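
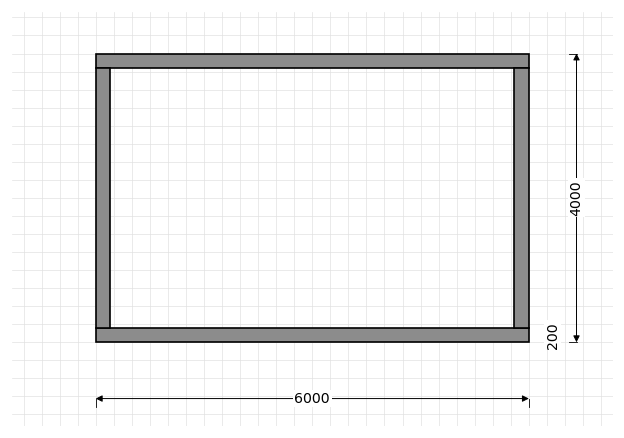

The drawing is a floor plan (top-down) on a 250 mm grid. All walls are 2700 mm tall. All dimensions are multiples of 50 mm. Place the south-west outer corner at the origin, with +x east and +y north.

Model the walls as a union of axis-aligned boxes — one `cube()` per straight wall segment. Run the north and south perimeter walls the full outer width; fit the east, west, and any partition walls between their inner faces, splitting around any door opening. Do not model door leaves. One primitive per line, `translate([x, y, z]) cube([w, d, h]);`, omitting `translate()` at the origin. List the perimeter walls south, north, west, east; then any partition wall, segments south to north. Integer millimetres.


cube([6000, 200, 2700]);
translate([0, 3800, 0]) cube([6000, 200, 2700]);
translate([0, 200, 0]) cube([200, 3600, 2700]);
translate([5800, 200, 0]) cube([200, 3600, 2700]);


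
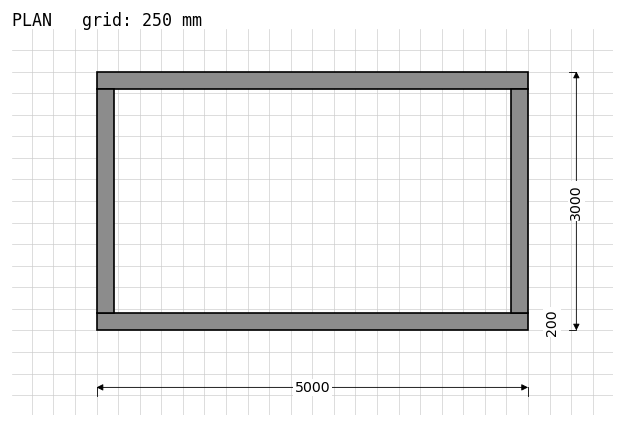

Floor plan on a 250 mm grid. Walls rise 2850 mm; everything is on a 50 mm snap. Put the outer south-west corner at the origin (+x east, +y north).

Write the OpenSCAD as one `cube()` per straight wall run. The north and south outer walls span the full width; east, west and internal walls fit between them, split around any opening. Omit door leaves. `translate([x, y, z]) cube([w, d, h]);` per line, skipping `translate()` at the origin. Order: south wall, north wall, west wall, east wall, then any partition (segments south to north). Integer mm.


cube([5000, 200, 2850]);
translate([0, 2800, 0]) cube([5000, 200, 2850]);
translate([0, 200, 0]) cube([200, 2600, 2850]);
translate([4800, 200, 0]) cube([200, 2600, 2850]);


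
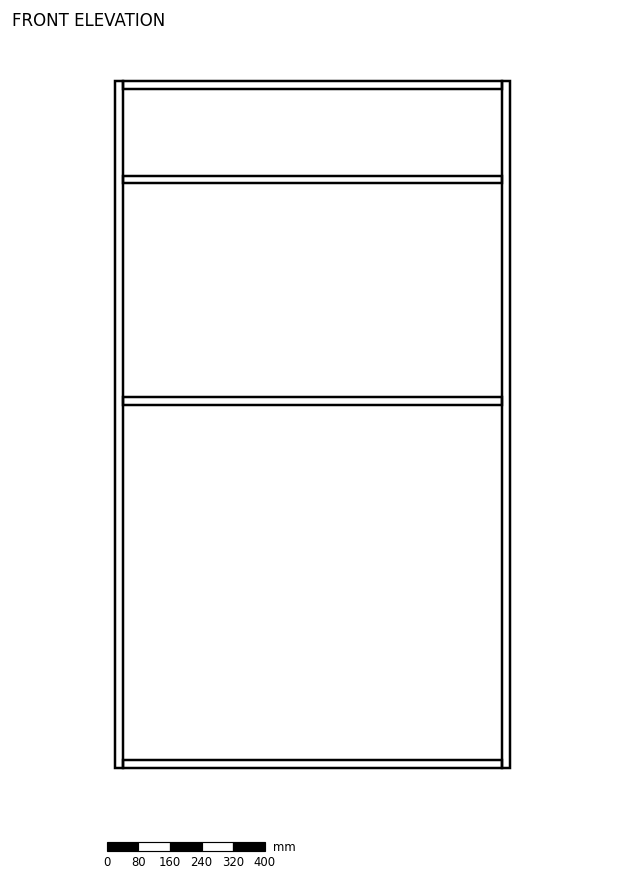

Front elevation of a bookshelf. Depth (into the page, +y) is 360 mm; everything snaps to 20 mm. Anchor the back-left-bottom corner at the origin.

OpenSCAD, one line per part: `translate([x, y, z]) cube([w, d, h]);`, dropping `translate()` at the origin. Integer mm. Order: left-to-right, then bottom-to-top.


cube([20, 360, 1740]);
translate([20, 0, 0]) cube([960, 360, 20]);
translate([20, 0, 920]) cube([960, 360, 20]);
translate([20, 0, 1480]) cube([960, 360, 20]);
translate([20, 0, 1720]) cube([960, 360, 20]);
translate([980, 0, 0]) cube([20, 360, 1740]);


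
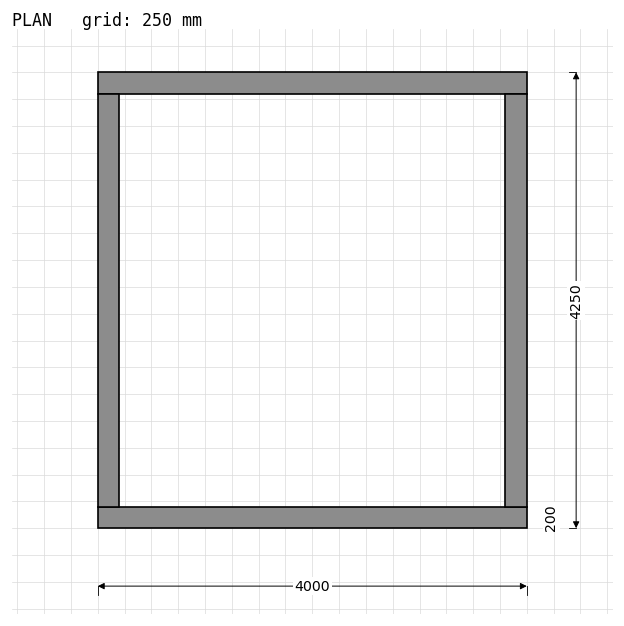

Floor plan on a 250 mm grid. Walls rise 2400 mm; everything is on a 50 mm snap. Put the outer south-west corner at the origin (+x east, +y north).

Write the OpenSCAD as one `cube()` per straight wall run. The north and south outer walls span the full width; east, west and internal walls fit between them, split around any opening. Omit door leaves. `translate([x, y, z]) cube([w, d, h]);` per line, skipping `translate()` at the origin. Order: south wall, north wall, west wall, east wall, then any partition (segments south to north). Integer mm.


cube([4000, 200, 2400]);
translate([0, 4050, 0]) cube([4000, 200, 2400]);
translate([0, 200, 0]) cube([200, 3850, 2400]);
translate([3800, 200, 0]) cube([200, 3850, 2400]);


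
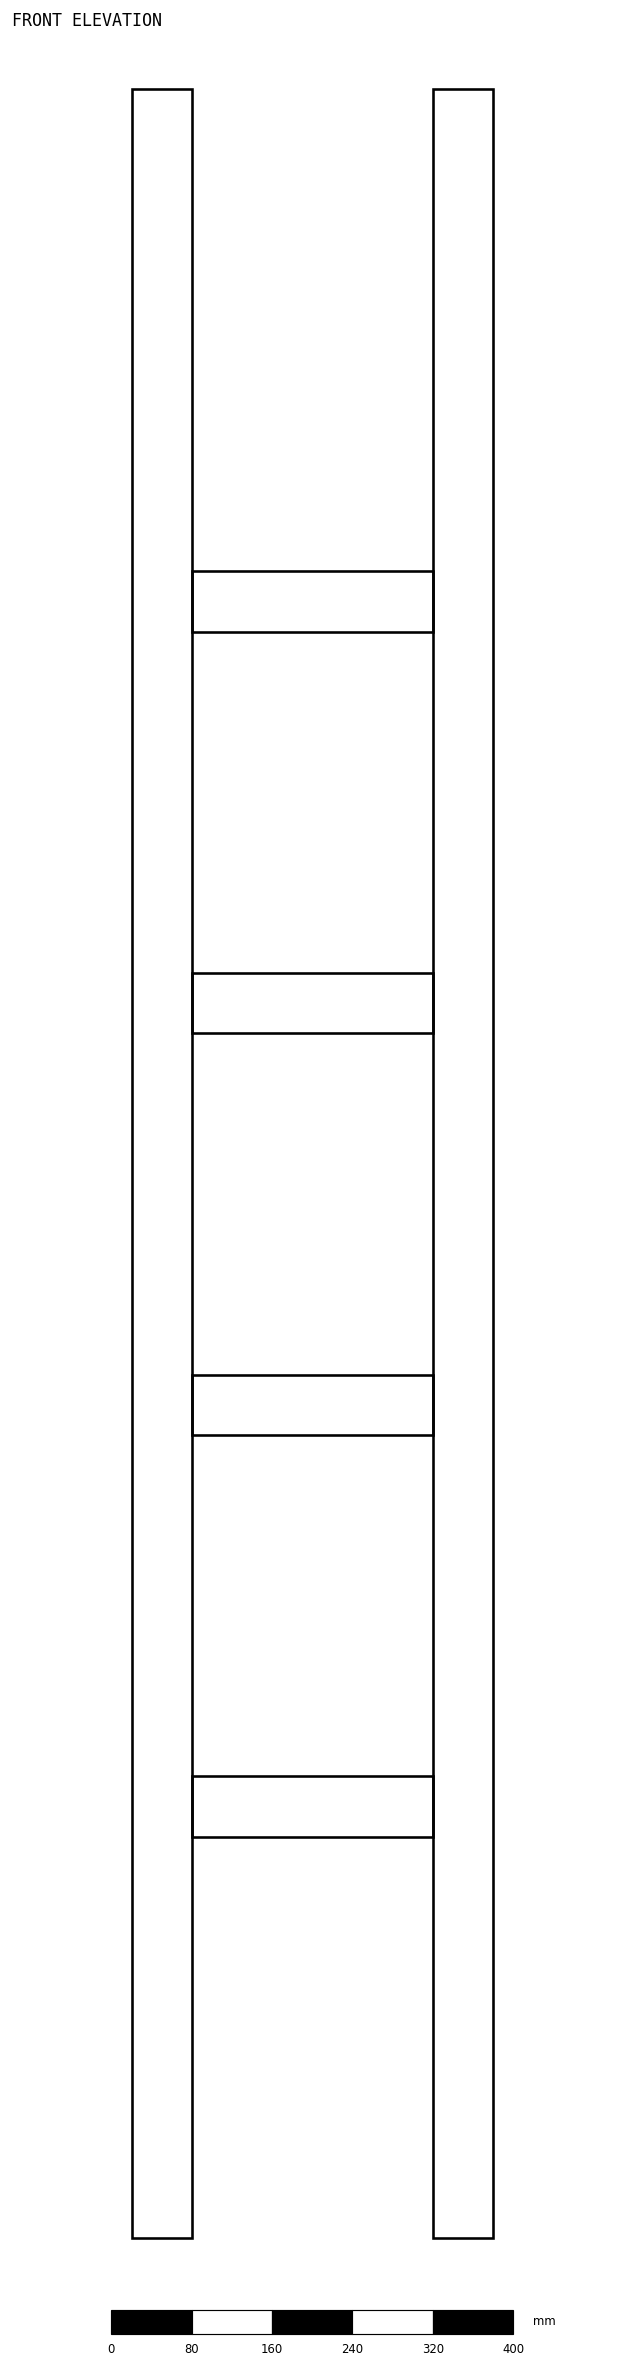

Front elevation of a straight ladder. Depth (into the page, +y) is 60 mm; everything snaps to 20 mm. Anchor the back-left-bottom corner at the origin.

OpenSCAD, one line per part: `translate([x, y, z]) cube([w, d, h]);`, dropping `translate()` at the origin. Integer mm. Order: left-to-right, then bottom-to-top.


cube([60, 60, 2140]);
translate([60, 0, 400]) cube([240, 60, 60]);
translate([60, 0, 800]) cube([240, 60, 60]);
translate([60, 0, 1200]) cube([240, 60, 60]);
translate([60, 0, 1600]) cube([240, 60, 60]);
translate([300, 0, 0]) cube([60, 60, 2140]);


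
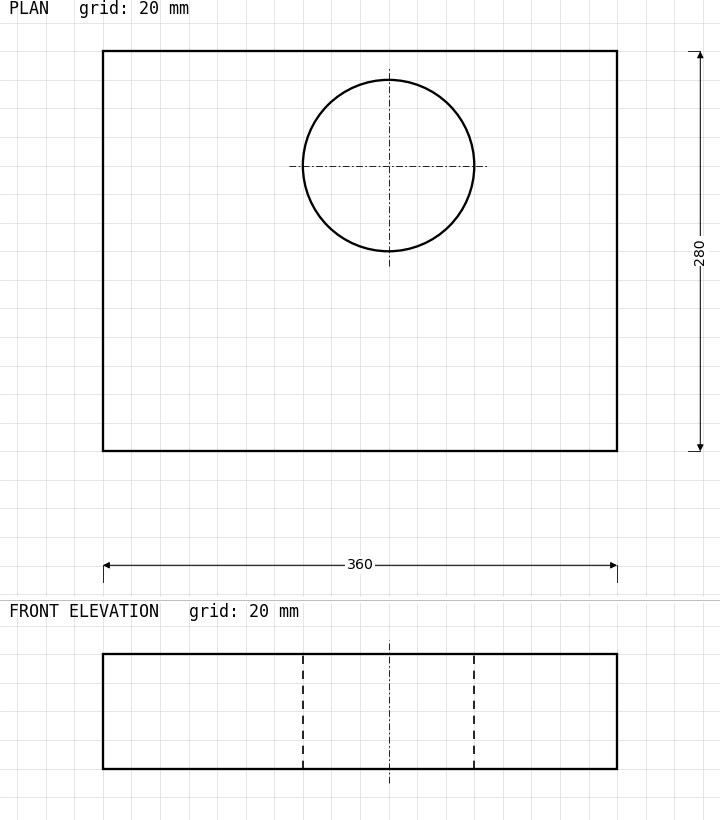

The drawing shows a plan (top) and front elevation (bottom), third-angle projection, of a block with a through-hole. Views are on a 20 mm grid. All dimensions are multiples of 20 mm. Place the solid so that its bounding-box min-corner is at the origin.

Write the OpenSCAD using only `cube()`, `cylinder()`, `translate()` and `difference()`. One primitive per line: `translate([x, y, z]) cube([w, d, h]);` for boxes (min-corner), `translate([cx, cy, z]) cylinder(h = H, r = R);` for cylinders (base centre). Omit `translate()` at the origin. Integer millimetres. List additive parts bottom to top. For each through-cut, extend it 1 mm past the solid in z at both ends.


difference() {
  cube([360, 280, 80]);
  translate([200, 200, -1]) cylinder(h = 82, r = 60);
}


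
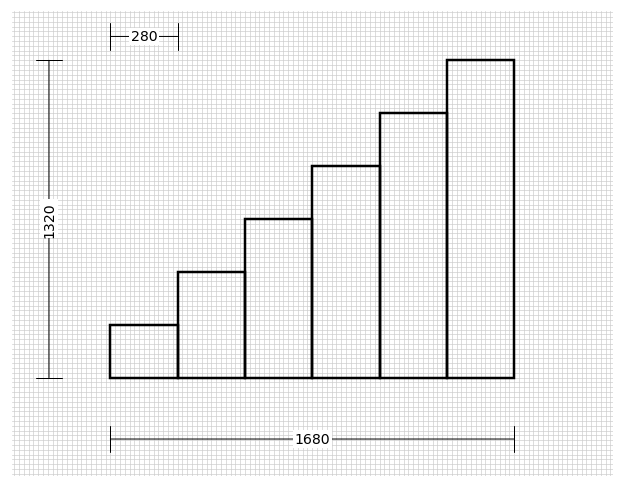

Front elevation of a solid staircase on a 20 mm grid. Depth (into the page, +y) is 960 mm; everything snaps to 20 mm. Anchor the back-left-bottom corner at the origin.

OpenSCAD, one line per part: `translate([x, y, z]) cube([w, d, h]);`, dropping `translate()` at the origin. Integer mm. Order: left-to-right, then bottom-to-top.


cube([280, 960, 220]);
translate([280, 0, 0]) cube([280, 960, 440]);
translate([560, 0, 0]) cube([280, 960, 660]);
translate([840, 0, 0]) cube([280, 960, 880]);
translate([1120, 0, 0]) cube([280, 960, 1100]);
translate([1400, 0, 0]) cube([280, 960, 1320]);


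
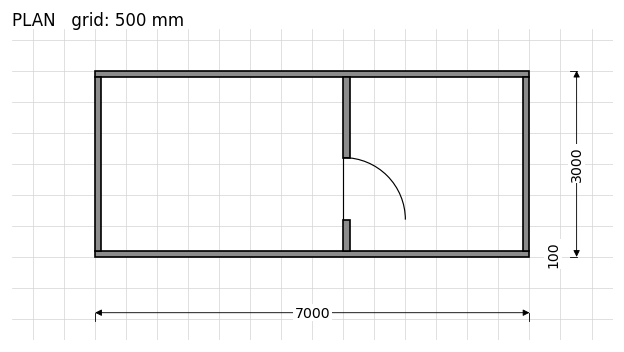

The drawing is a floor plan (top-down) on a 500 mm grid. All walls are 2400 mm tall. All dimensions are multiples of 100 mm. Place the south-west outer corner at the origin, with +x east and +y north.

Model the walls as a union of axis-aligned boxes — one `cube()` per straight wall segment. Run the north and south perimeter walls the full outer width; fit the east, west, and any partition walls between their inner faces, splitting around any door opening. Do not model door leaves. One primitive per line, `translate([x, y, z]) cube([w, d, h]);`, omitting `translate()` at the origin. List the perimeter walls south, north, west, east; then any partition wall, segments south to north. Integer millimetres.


cube([7000, 100, 2400]);
translate([0, 2900, 0]) cube([7000, 100, 2400]);
translate([0, 100, 0]) cube([100, 2800, 2400]);
translate([6900, 100, 0]) cube([100, 2800, 2400]);
translate([4000, 100, 0]) cube([100, 500, 2400]);
translate([4000, 1600, 0]) cube([100, 1300, 2400]);


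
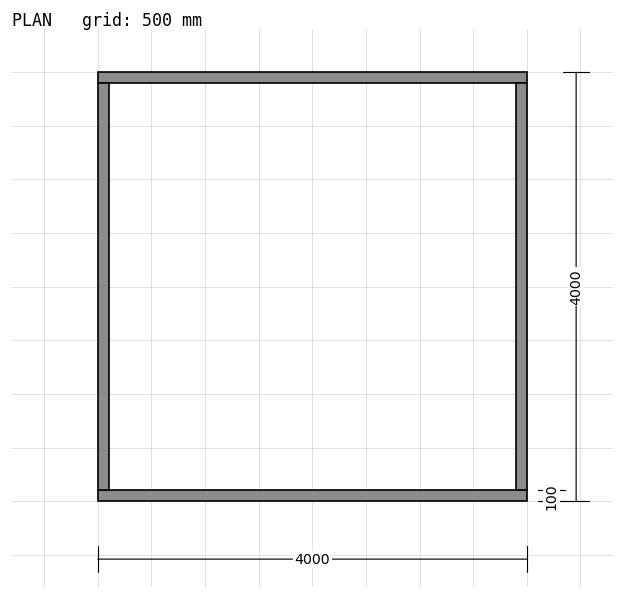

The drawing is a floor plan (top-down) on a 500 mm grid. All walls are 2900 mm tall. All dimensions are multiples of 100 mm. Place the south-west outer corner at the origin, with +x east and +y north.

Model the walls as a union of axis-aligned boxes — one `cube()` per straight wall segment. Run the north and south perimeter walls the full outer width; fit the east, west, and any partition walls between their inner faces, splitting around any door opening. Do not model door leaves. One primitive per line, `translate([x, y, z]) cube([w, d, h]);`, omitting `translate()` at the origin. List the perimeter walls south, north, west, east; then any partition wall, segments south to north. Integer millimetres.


cube([4000, 100, 2900]);
translate([0, 3900, 0]) cube([4000, 100, 2900]);
translate([0, 100, 0]) cube([100, 3800, 2900]);
translate([3900, 100, 0]) cube([100, 3800, 2900]);


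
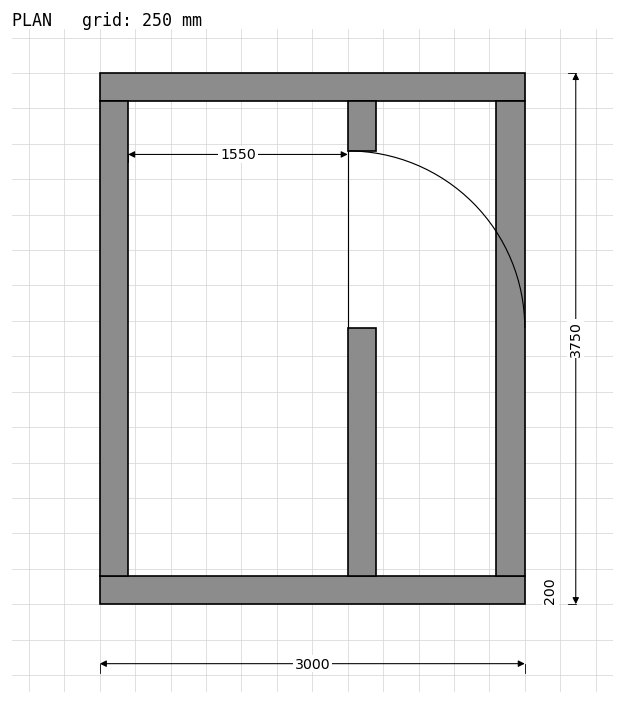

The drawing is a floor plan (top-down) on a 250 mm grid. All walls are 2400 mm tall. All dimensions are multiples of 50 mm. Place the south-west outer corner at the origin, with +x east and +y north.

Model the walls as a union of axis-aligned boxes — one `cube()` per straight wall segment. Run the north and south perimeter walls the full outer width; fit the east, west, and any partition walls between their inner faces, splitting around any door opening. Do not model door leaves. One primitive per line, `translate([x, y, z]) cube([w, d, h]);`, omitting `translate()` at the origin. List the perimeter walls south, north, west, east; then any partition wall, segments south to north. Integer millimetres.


cube([3000, 200, 2400]);
translate([0, 3550, 0]) cube([3000, 200, 2400]);
translate([0, 200, 0]) cube([200, 3350, 2400]);
translate([2800, 200, 0]) cube([200, 3350, 2400]);
translate([1750, 200, 0]) cube([200, 1750, 2400]);
translate([1750, 3200, 0]) cube([200, 350, 2400]);


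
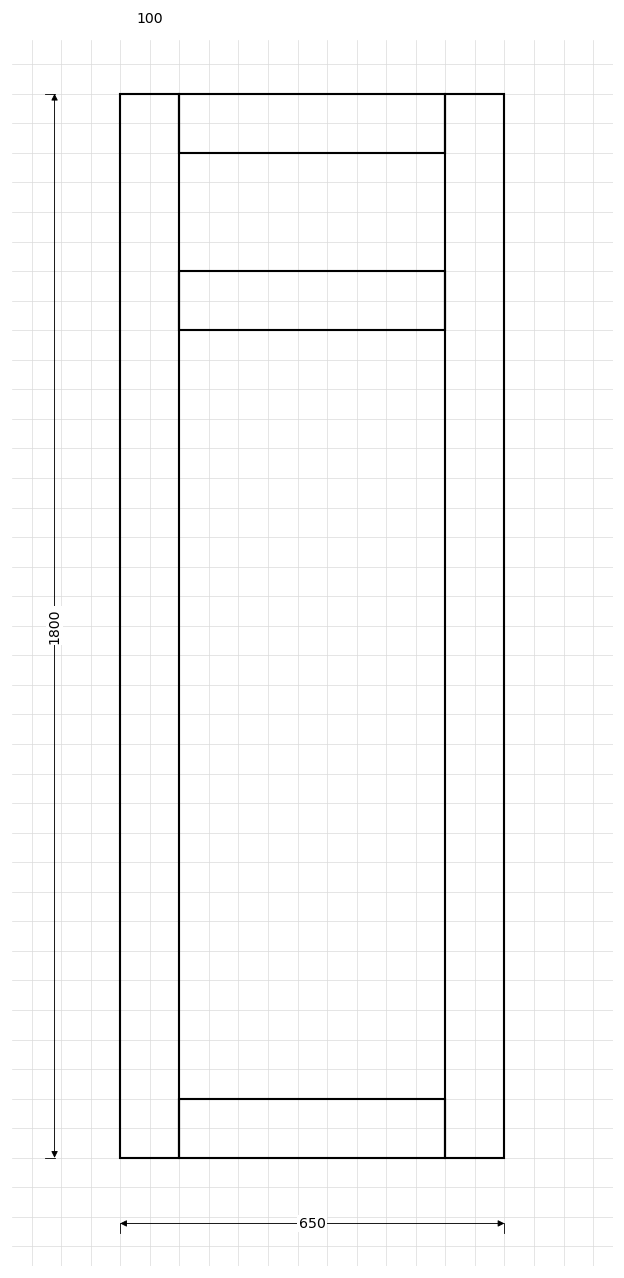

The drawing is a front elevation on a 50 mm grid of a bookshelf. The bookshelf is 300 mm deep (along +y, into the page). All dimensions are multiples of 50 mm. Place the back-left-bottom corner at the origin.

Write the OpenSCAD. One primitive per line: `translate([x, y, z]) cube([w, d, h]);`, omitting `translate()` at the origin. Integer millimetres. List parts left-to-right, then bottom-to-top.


cube([100, 300, 1800]);
translate([100, 0, 0]) cube([450, 300, 100]);
translate([100, 0, 1400]) cube([450, 300, 100]);
translate([100, 0, 1700]) cube([450, 300, 100]);
translate([550, 0, 0]) cube([100, 300, 1800]);


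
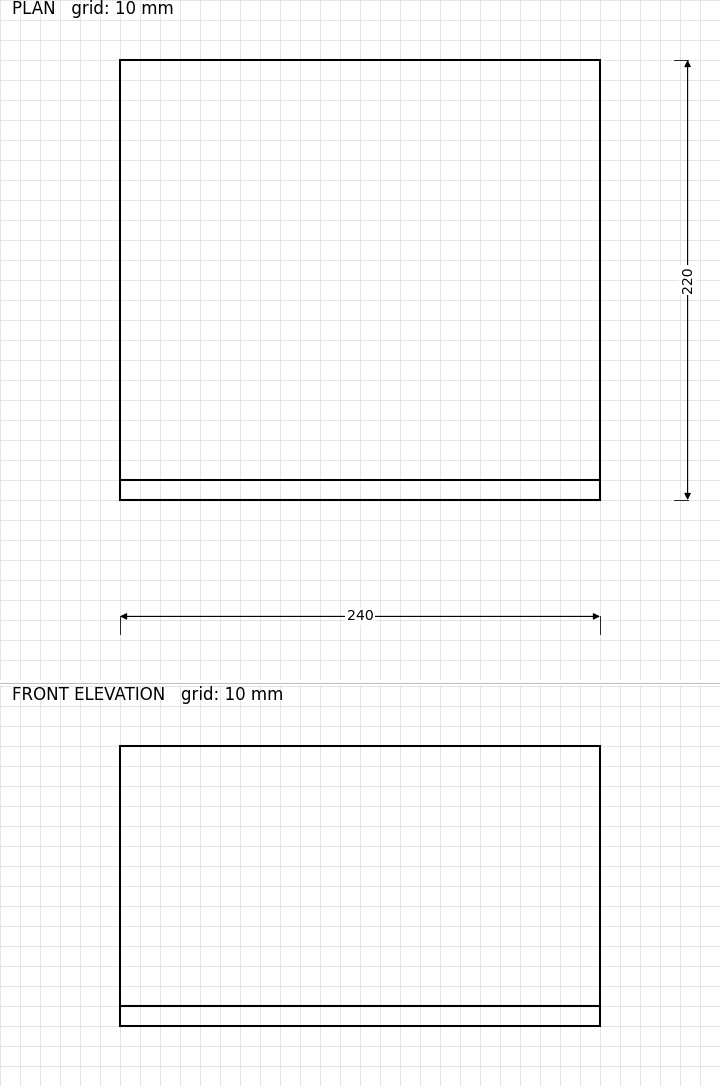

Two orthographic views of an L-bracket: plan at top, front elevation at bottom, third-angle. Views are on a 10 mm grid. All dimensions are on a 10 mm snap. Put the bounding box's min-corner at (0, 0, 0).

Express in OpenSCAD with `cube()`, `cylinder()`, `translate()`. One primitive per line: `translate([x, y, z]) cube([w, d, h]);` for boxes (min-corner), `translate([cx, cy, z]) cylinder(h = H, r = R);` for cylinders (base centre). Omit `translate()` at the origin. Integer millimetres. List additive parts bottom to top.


cube([240, 220, 10]);
translate([0, 0, 10]) cube([240, 10, 130]);


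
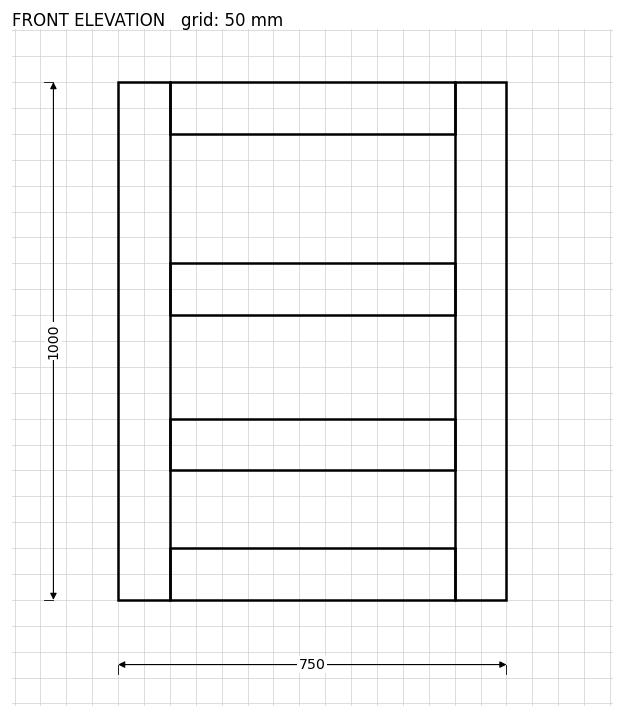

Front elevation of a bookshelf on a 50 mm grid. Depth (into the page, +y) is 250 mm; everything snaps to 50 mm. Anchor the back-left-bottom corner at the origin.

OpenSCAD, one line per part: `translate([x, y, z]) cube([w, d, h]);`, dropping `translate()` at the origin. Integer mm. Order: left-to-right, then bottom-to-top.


cube([100, 250, 1000]);
translate([100, 0, 0]) cube([550, 250, 100]);
translate([100, 0, 250]) cube([550, 250, 100]);
translate([100, 0, 550]) cube([550, 250, 100]);
translate([100, 0, 900]) cube([550, 250, 100]);
translate([650, 0, 0]) cube([100, 250, 1000]);


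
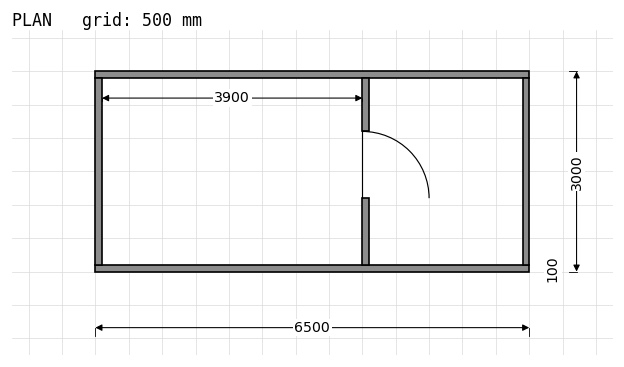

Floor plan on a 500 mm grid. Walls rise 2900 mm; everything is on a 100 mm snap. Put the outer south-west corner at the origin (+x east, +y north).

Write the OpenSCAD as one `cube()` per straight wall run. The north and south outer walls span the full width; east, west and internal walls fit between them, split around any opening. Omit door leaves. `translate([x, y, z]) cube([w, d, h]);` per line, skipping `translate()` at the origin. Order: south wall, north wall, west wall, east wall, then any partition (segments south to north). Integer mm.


cube([6500, 100, 2900]);
translate([0, 2900, 0]) cube([6500, 100, 2900]);
translate([0, 100, 0]) cube([100, 2800, 2900]);
translate([6400, 100, 0]) cube([100, 2800, 2900]);
translate([4000, 100, 0]) cube([100, 1000, 2900]);
translate([4000, 2100, 0]) cube([100, 800, 2900]);


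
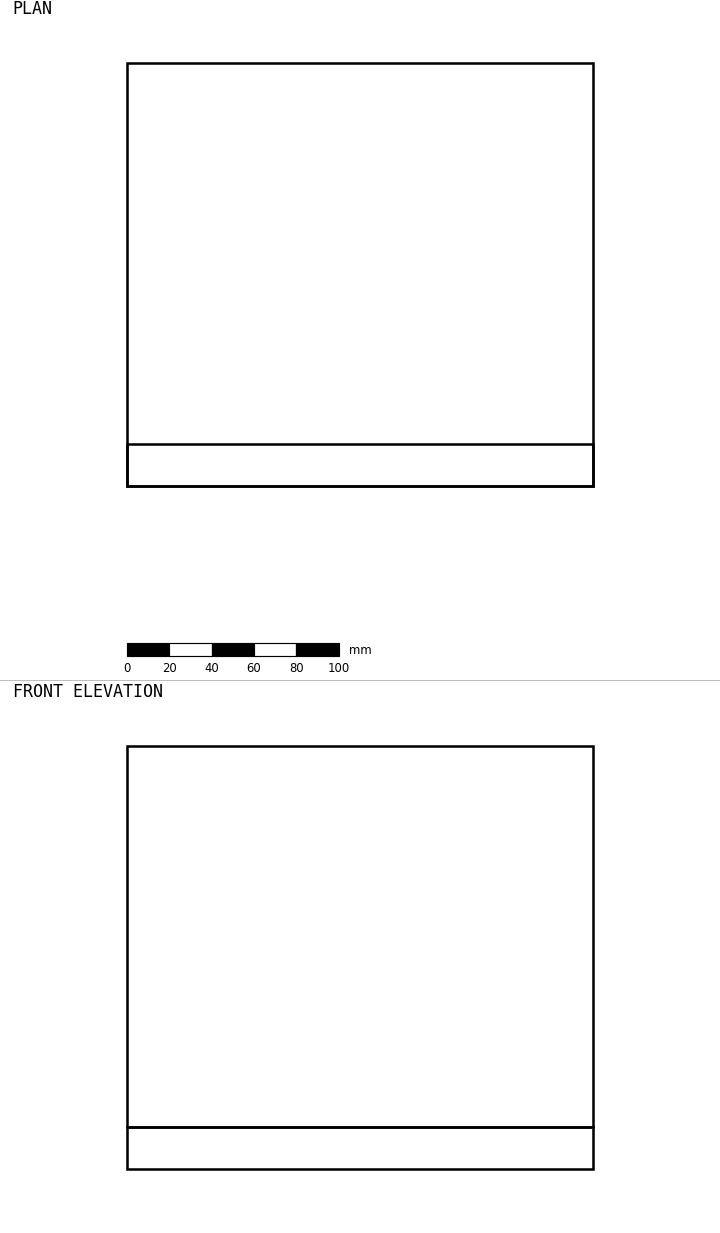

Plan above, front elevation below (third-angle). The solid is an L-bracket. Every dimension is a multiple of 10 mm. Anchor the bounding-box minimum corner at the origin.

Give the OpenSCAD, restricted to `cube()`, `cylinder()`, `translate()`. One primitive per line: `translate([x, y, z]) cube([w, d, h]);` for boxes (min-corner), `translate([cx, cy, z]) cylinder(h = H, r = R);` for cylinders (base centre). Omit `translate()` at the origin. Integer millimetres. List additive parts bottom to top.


cube([220, 200, 20]);
translate([0, 0, 20]) cube([220, 20, 180]);


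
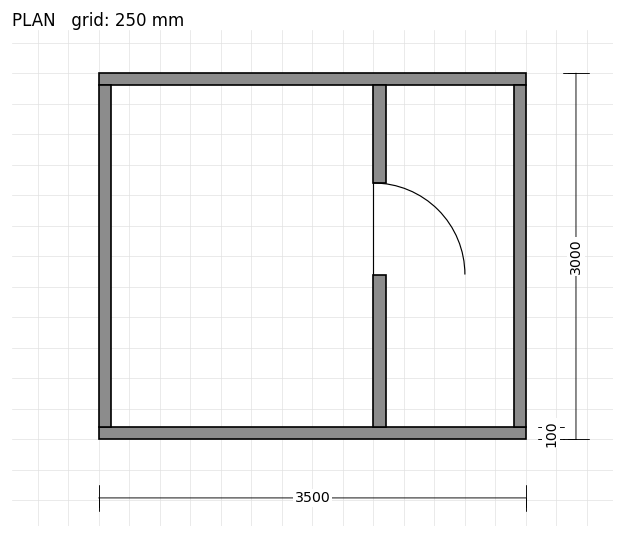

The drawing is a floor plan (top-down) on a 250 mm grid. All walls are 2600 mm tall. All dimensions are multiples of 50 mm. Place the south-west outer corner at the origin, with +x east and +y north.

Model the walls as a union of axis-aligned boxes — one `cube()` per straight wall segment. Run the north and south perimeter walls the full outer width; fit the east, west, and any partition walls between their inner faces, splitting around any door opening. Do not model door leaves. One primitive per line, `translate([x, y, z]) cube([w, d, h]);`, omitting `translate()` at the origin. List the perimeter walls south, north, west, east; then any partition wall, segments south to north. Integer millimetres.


cube([3500, 100, 2600]);
translate([0, 2900, 0]) cube([3500, 100, 2600]);
translate([0, 100, 0]) cube([100, 2800, 2600]);
translate([3400, 100, 0]) cube([100, 2800, 2600]);
translate([2250, 100, 0]) cube([100, 1250, 2600]);
translate([2250, 2100, 0]) cube([100, 800, 2600]);


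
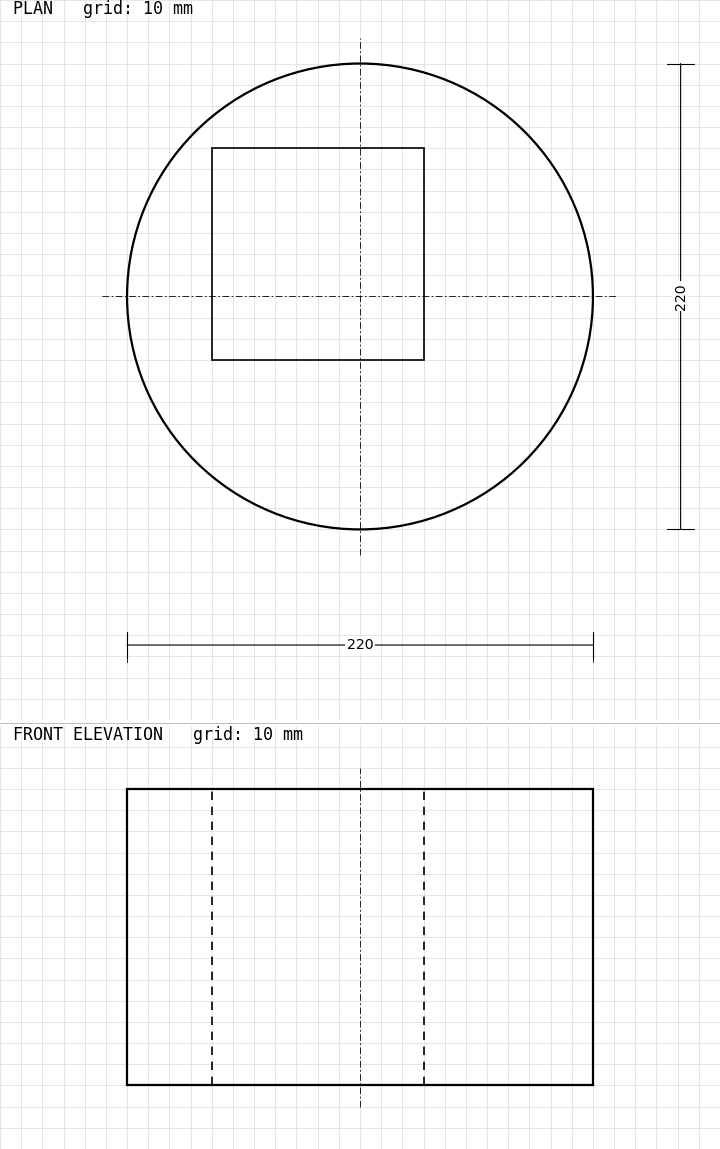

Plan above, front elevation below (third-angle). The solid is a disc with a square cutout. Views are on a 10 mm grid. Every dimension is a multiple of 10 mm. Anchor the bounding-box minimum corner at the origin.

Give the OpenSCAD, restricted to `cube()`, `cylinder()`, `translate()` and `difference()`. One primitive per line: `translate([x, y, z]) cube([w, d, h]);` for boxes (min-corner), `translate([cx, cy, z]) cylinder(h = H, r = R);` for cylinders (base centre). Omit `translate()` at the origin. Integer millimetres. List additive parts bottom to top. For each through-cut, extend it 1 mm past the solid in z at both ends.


difference() {
  translate([110, 110, 0]) cylinder(h = 140, r = 110);
  translate([40, 80, -1]) cube([100, 100, 142]);
}


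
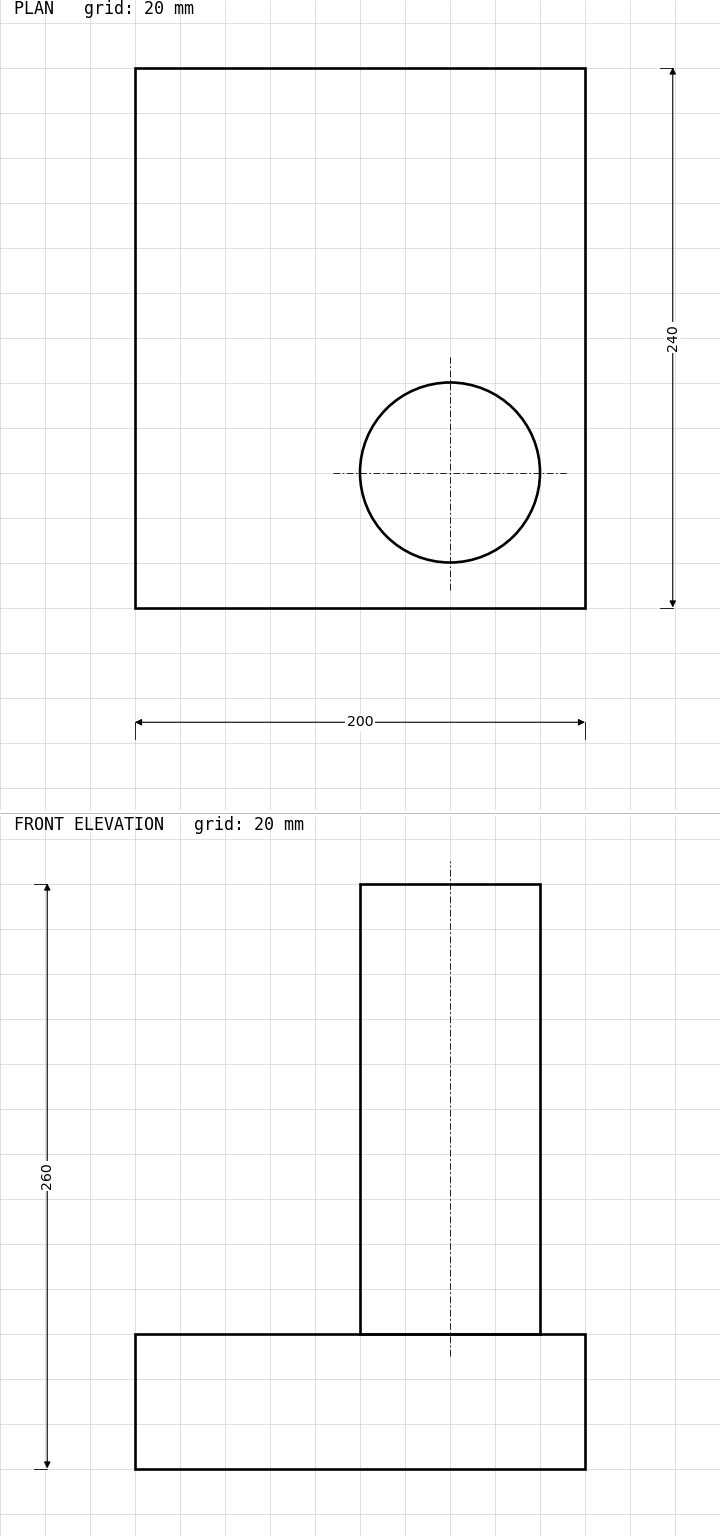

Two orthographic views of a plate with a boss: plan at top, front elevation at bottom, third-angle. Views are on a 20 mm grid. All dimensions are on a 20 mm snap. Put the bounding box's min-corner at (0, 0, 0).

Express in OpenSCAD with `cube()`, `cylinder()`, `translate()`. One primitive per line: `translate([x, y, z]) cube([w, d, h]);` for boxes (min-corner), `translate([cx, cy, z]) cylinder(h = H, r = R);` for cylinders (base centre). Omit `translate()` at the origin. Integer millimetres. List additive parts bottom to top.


cube([200, 240, 60]);
translate([140, 60, 60]) cylinder(h = 200, r = 40);


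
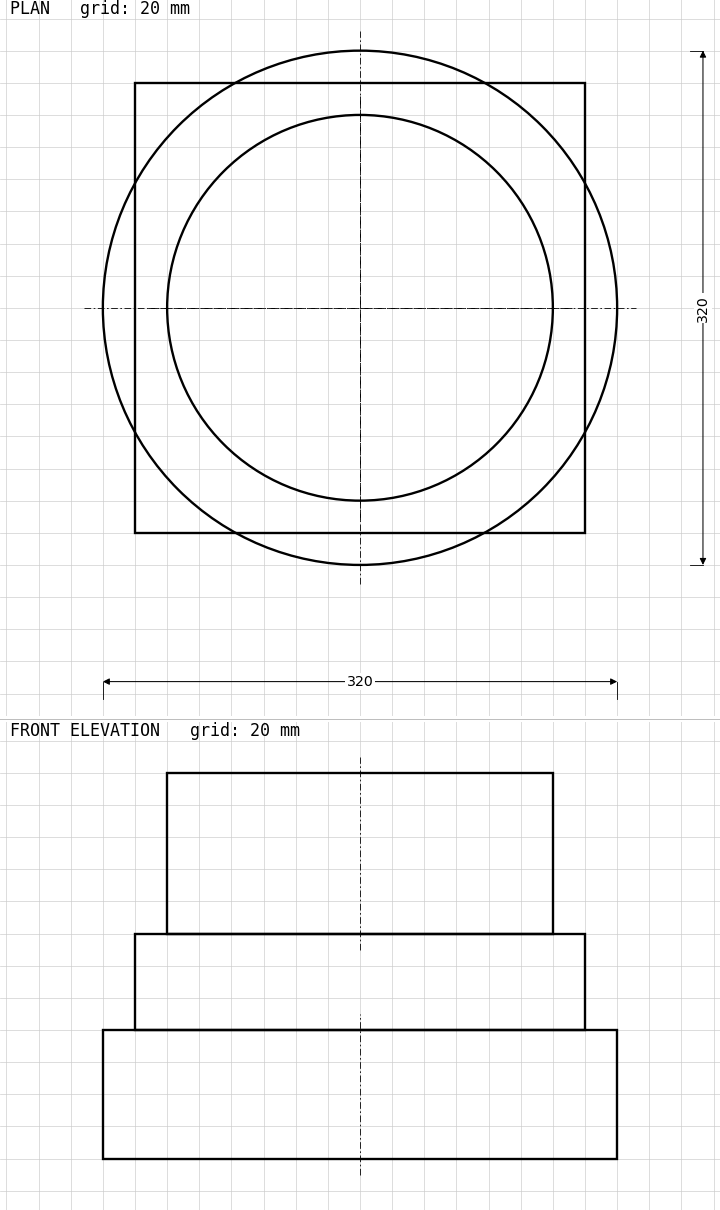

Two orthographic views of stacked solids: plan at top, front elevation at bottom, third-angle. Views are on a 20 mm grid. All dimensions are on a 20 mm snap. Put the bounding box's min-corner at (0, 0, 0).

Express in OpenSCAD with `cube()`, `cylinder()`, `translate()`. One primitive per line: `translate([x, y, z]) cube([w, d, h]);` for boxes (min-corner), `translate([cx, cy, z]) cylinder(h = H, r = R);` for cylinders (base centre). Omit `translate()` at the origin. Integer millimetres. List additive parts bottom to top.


translate([160, 160, 0]) cylinder(h = 80, r = 160);
translate([20, 20, 80]) cube([280, 280, 60]);
translate([160, 160, 140]) cylinder(h = 100, r = 120);


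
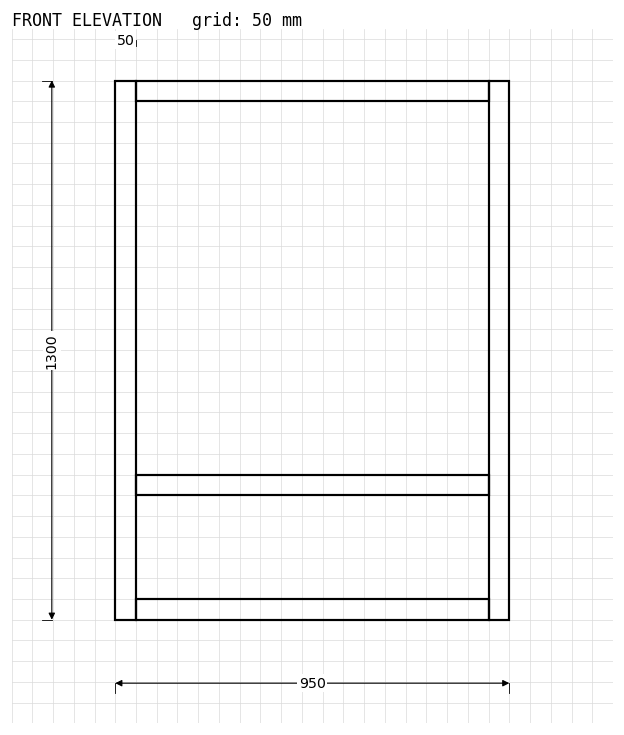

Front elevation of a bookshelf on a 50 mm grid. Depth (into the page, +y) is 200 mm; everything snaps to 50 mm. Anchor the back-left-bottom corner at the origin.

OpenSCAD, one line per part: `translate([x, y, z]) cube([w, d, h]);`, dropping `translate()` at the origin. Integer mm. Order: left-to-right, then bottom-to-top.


cube([50, 200, 1300]);
translate([50, 0, 0]) cube([850, 200, 50]);
translate([50, 0, 300]) cube([850, 200, 50]);
translate([50, 0, 1250]) cube([850, 200, 50]);
translate([900, 0, 0]) cube([50, 200, 1300]);


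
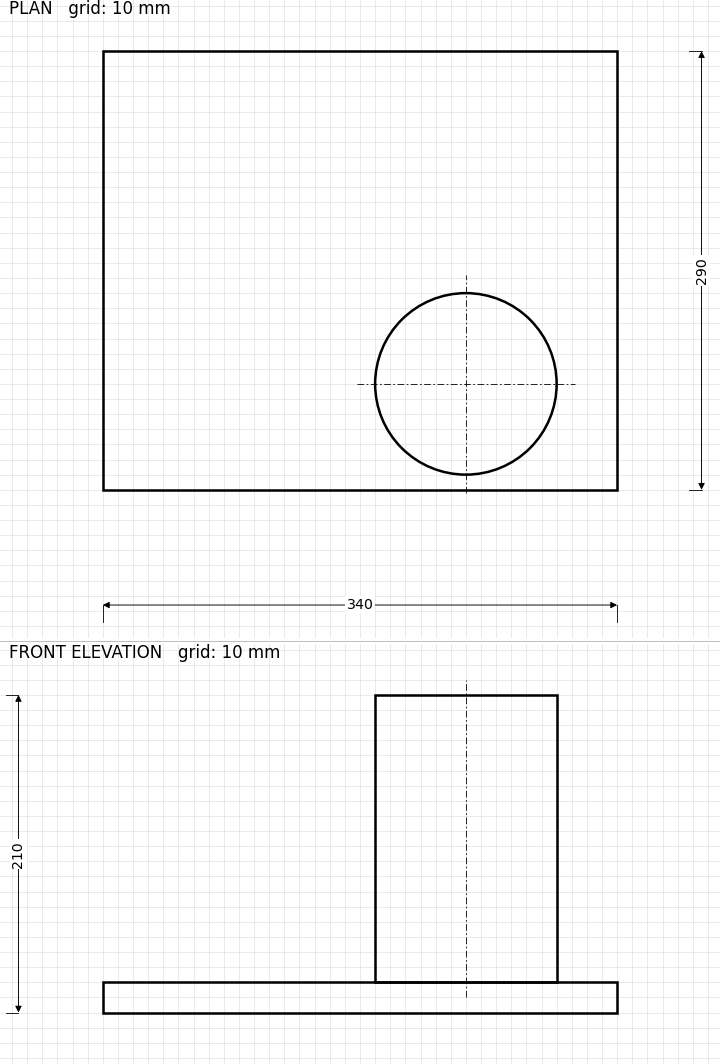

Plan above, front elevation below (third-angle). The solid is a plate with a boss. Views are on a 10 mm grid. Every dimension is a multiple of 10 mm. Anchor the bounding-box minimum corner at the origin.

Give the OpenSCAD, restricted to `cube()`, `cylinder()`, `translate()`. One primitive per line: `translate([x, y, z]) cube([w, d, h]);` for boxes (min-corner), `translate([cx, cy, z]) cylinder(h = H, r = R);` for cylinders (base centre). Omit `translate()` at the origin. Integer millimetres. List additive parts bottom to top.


cube([340, 290, 20]);
translate([240, 70, 20]) cylinder(h = 190, r = 60);


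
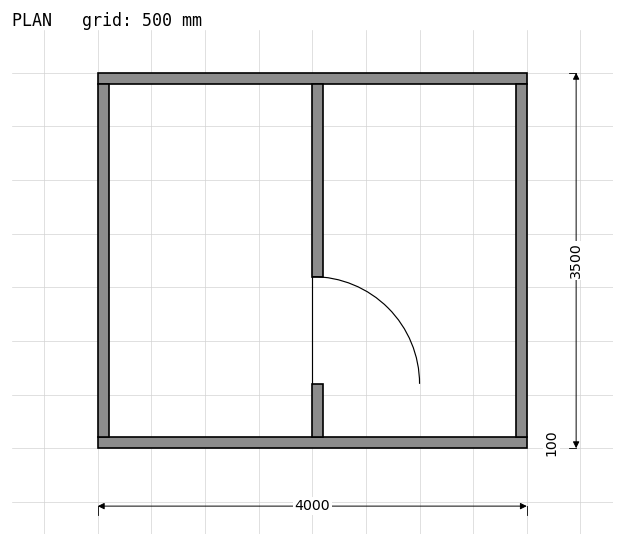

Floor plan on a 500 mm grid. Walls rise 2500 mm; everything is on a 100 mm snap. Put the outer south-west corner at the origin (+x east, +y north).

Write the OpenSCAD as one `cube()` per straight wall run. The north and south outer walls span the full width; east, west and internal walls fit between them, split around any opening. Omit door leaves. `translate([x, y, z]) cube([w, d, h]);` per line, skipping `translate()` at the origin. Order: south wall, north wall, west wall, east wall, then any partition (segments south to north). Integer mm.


cube([4000, 100, 2500]);
translate([0, 3400, 0]) cube([4000, 100, 2500]);
translate([0, 100, 0]) cube([100, 3300, 2500]);
translate([3900, 100, 0]) cube([100, 3300, 2500]);
translate([2000, 100, 0]) cube([100, 500, 2500]);
translate([2000, 1600, 0]) cube([100, 1800, 2500]);


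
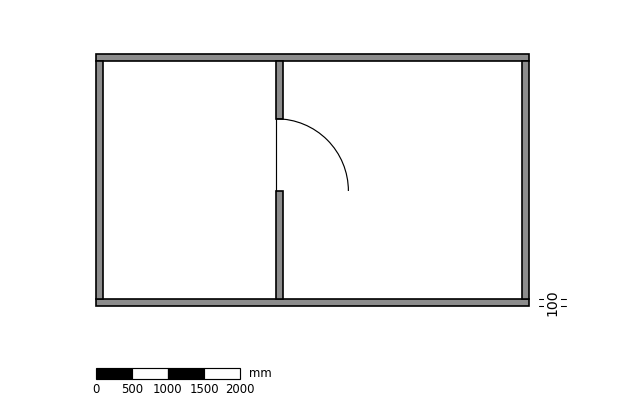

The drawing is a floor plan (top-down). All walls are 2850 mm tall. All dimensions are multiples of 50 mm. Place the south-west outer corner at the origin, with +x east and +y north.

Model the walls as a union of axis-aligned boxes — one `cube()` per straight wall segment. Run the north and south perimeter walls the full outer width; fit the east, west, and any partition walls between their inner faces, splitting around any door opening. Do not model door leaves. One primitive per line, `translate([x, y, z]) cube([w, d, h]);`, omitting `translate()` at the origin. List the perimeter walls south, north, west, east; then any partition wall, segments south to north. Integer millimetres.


cube([6000, 100, 2850]);
translate([0, 3400, 0]) cube([6000, 100, 2850]);
translate([0, 100, 0]) cube([100, 3300, 2850]);
translate([5900, 100, 0]) cube([100, 3300, 2850]);
translate([2500, 100, 0]) cube([100, 1500, 2850]);
translate([2500, 2600, 0]) cube([100, 800, 2850]);


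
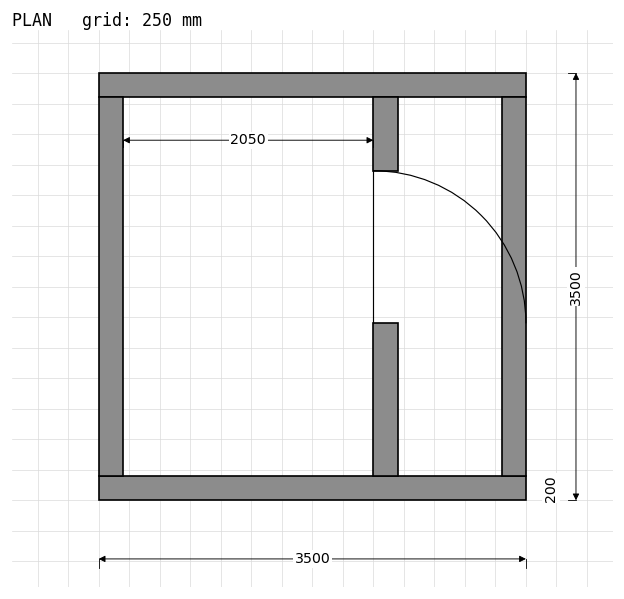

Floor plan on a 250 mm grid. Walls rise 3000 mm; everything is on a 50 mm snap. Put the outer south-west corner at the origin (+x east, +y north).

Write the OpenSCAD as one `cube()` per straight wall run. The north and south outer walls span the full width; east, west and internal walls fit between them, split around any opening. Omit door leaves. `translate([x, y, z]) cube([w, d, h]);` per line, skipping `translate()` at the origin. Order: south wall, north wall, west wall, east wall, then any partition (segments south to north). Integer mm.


cube([3500, 200, 3000]);
translate([0, 3300, 0]) cube([3500, 200, 3000]);
translate([0, 200, 0]) cube([200, 3100, 3000]);
translate([3300, 200, 0]) cube([200, 3100, 3000]);
translate([2250, 200, 0]) cube([200, 1250, 3000]);
translate([2250, 2700, 0]) cube([200, 600, 3000]);


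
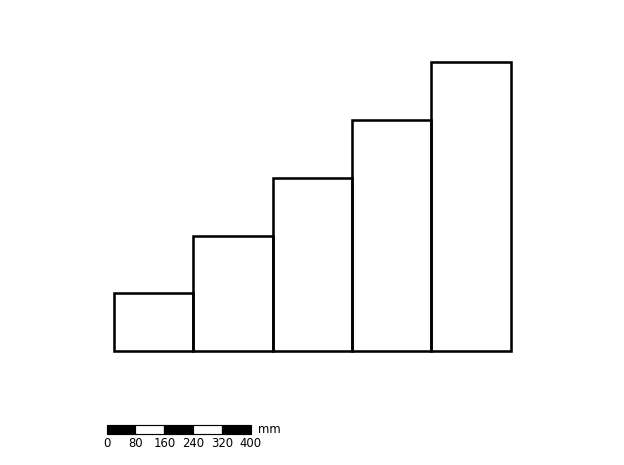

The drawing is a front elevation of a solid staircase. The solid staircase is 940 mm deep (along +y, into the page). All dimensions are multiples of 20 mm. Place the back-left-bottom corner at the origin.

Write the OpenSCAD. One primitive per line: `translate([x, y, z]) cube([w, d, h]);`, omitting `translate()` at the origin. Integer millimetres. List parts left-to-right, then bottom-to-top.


cube([220, 940, 160]);
translate([220, 0, 0]) cube([220, 940, 320]);
translate([440, 0, 0]) cube([220, 940, 480]);
translate([660, 0, 0]) cube([220, 940, 640]);
translate([880, 0, 0]) cube([220, 940, 800]);


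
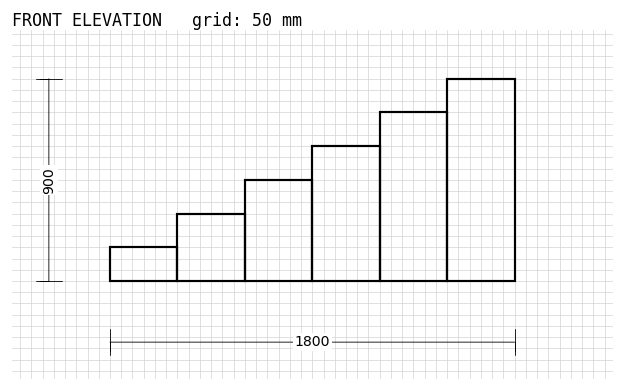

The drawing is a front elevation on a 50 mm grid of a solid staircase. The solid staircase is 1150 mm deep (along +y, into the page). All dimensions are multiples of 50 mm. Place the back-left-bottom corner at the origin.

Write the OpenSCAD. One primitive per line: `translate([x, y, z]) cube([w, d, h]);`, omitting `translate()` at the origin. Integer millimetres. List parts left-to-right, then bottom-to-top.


cube([300, 1150, 150]);
translate([300, 0, 0]) cube([300, 1150, 300]);
translate([600, 0, 0]) cube([300, 1150, 450]);
translate([900, 0, 0]) cube([300, 1150, 600]);
translate([1200, 0, 0]) cube([300, 1150, 750]);
translate([1500, 0, 0]) cube([300, 1150, 900]);


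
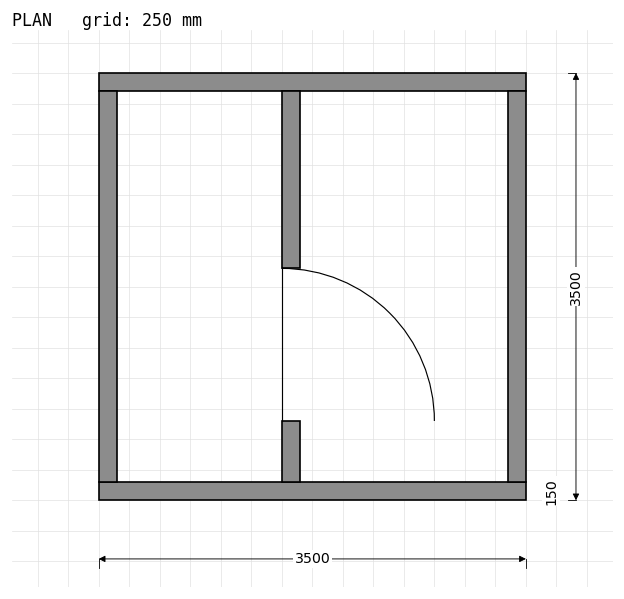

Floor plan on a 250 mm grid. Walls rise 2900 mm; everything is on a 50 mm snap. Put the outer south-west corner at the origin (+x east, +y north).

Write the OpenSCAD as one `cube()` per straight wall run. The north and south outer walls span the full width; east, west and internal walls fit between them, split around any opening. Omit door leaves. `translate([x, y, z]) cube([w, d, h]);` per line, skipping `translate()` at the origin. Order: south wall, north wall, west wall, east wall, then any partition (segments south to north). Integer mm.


cube([3500, 150, 2900]);
translate([0, 3350, 0]) cube([3500, 150, 2900]);
translate([0, 150, 0]) cube([150, 3200, 2900]);
translate([3350, 150, 0]) cube([150, 3200, 2900]);
translate([1500, 150, 0]) cube([150, 500, 2900]);
translate([1500, 1900, 0]) cube([150, 1450, 2900]);


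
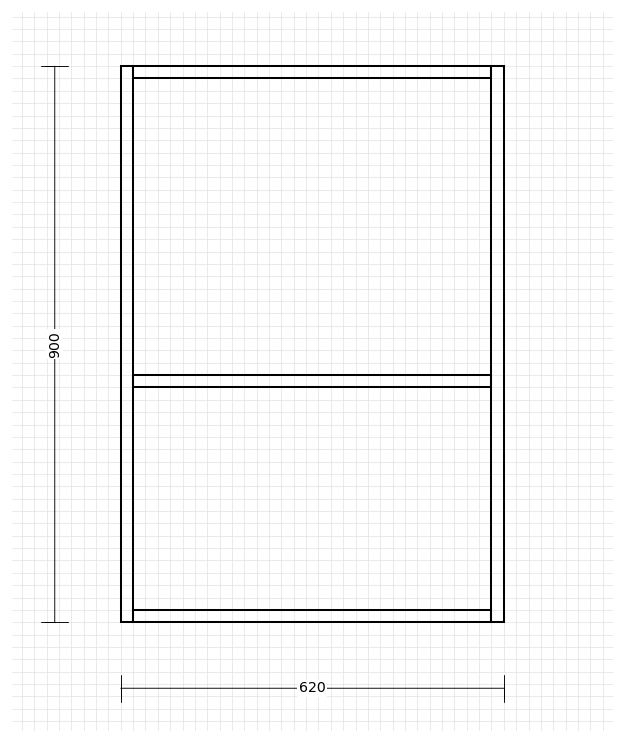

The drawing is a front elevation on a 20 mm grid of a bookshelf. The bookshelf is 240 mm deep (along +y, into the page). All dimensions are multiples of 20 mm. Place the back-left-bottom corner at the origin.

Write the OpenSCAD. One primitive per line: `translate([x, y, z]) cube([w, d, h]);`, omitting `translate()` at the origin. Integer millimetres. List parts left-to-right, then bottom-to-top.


cube([20, 240, 900]);
translate([20, 0, 0]) cube([580, 240, 20]);
translate([20, 0, 380]) cube([580, 240, 20]);
translate([20, 0, 880]) cube([580, 240, 20]);
translate([600, 0, 0]) cube([20, 240, 900]);


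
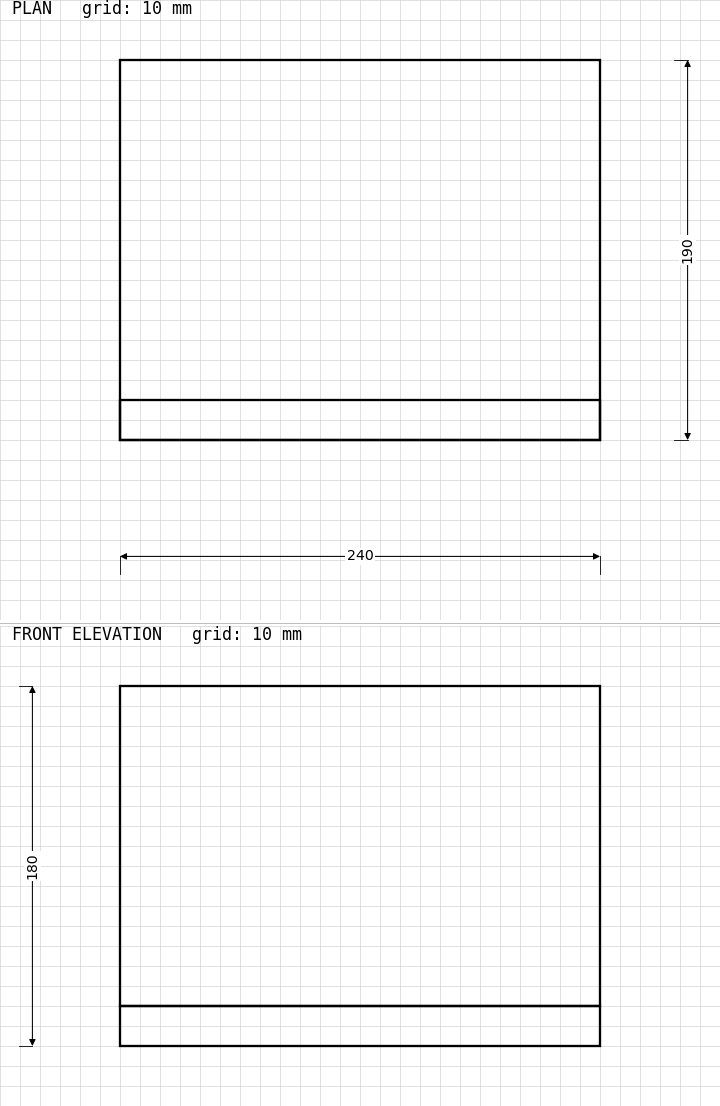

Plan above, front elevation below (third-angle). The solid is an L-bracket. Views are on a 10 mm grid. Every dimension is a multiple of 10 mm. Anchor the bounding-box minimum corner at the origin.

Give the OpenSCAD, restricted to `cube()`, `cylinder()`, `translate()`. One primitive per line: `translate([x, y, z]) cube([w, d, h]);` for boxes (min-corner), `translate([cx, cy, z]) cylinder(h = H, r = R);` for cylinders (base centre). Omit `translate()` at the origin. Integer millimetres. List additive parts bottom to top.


cube([240, 190, 20]);
translate([0, 0, 20]) cube([240, 20, 160]);


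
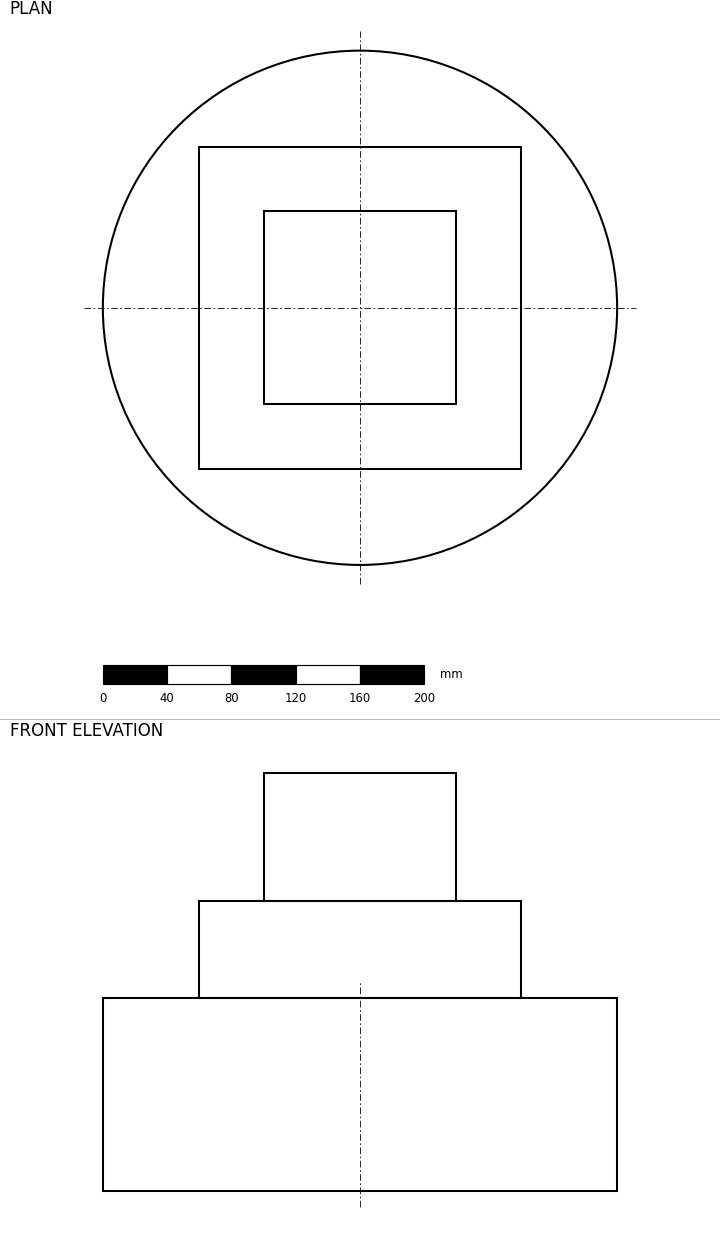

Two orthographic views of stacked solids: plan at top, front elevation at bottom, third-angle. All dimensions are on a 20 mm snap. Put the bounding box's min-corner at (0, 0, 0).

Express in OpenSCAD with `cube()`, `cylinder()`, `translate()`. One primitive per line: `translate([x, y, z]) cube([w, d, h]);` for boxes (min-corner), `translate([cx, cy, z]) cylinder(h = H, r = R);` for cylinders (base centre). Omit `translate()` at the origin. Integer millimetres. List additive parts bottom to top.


translate([160, 160, 0]) cylinder(h = 120, r = 160);
translate([60, 60, 120]) cube([200, 200, 60]);
translate([100, 100, 180]) cube([120, 120, 80]);


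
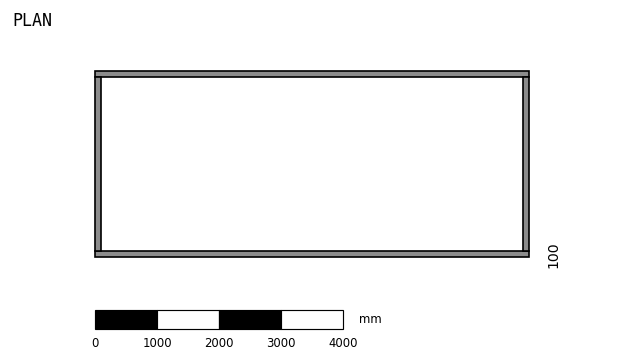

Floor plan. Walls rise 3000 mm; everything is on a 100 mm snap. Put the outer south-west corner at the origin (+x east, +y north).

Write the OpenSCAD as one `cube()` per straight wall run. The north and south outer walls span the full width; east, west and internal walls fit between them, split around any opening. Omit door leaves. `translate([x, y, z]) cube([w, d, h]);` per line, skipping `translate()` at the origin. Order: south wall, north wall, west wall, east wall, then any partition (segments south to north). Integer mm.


cube([7000, 100, 3000]);
translate([0, 2900, 0]) cube([7000, 100, 3000]);
translate([0, 100, 0]) cube([100, 2800, 3000]);
translate([6900, 100, 0]) cube([100, 2800, 3000]);


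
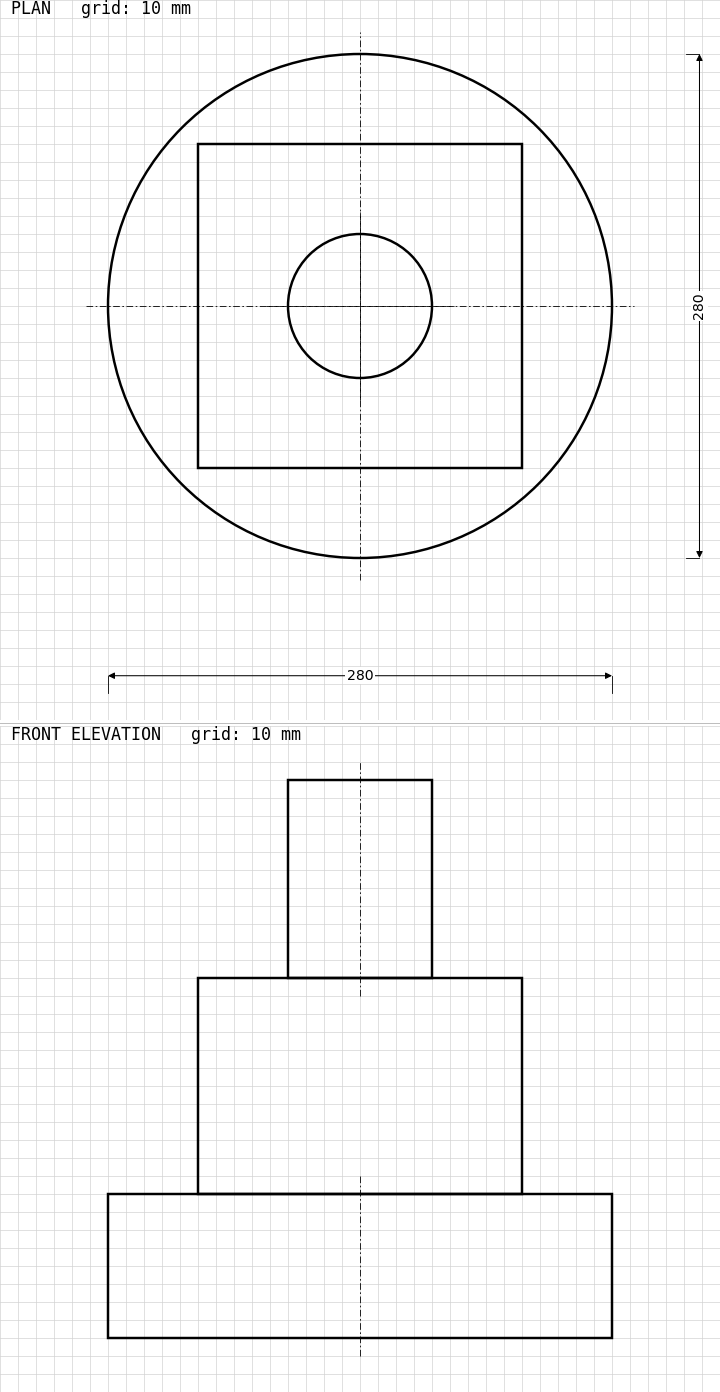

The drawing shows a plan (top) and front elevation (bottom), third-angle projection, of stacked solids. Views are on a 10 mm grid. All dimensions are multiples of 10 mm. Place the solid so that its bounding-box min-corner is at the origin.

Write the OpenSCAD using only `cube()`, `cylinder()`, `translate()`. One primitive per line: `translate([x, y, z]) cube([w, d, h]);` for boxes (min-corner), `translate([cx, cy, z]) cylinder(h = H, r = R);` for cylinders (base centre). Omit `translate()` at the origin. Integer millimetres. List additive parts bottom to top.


translate([140, 140, 0]) cylinder(h = 80, r = 140);
translate([50, 50, 80]) cube([180, 180, 120]);
translate([140, 140, 200]) cylinder(h = 110, r = 40);


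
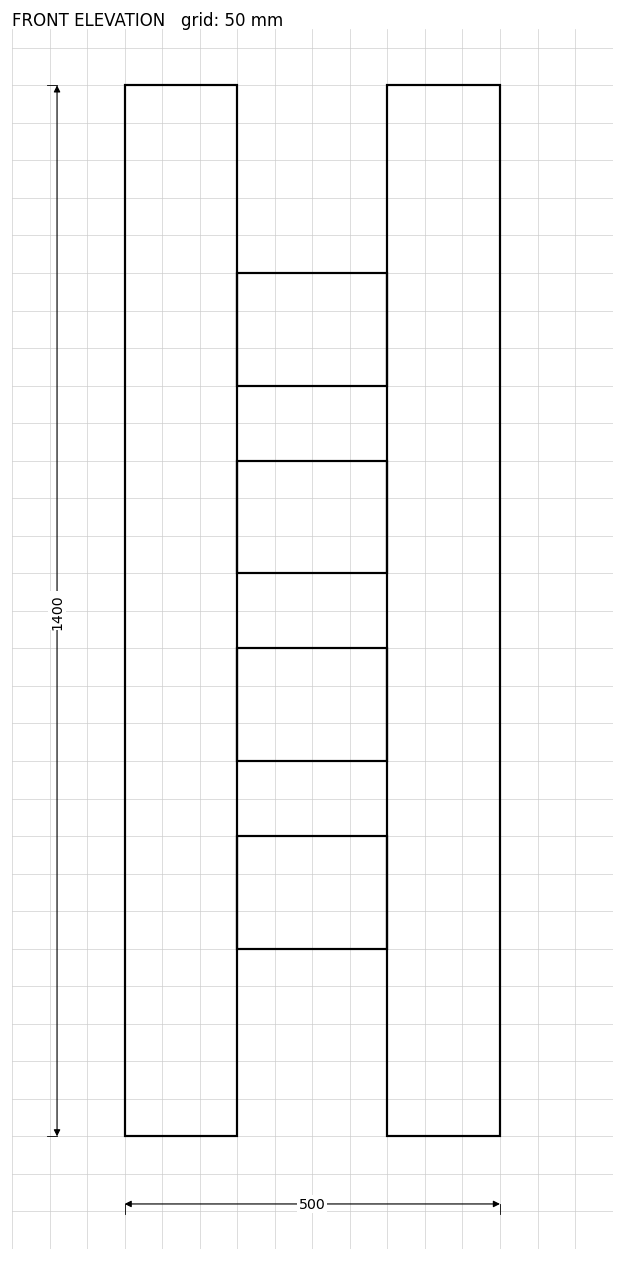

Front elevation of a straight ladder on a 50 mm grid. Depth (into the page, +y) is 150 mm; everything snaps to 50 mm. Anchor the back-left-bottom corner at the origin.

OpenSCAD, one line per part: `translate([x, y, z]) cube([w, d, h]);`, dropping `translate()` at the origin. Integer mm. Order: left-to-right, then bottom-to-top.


cube([150, 150, 1400]);
translate([150, 0, 250]) cube([200, 150, 150]);
translate([150, 0, 500]) cube([200, 150, 150]);
translate([150, 0, 750]) cube([200, 150, 150]);
translate([150, 0, 1000]) cube([200, 150, 150]);
translate([350, 0, 0]) cube([150, 150, 1400]);


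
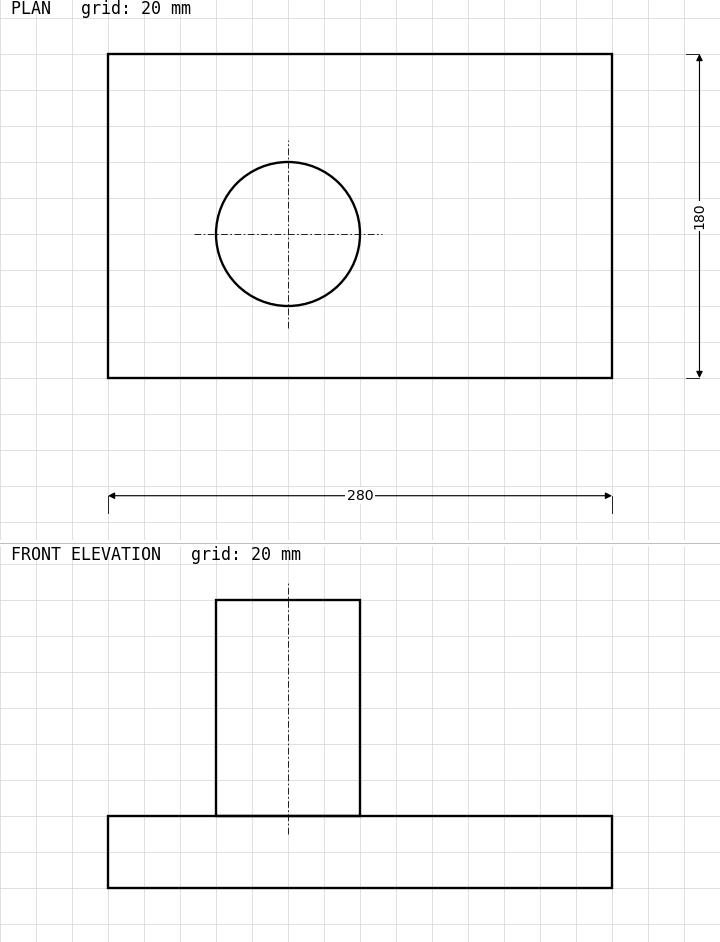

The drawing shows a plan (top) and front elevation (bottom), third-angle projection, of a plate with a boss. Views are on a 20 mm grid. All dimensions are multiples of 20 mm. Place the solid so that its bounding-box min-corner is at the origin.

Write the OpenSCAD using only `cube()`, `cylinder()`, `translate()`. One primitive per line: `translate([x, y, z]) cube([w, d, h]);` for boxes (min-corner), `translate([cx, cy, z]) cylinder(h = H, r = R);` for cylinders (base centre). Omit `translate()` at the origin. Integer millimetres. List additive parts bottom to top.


cube([280, 180, 40]);
translate([100, 80, 40]) cylinder(h = 120, r = 40);


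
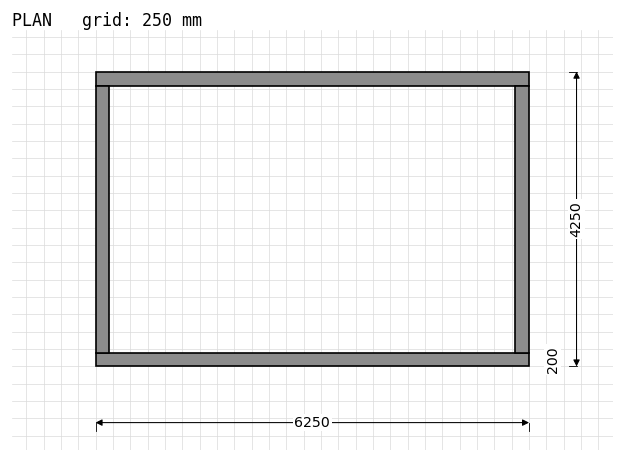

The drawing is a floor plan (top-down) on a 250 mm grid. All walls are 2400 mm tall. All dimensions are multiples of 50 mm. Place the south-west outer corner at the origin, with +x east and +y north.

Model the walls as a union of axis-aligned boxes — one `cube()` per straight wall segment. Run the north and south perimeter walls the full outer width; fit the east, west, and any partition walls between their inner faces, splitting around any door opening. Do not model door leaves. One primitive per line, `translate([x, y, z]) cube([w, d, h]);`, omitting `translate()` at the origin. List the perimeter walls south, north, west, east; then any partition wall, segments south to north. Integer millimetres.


cube([6250, 200, 2400]);
translate([0, 4050, 0]) cube([6250, 200, 2400]);
translate([0, 200, 0]) cube([200, 3850, 2400]);
translate([6050, 200, 0]) cube([200, 3850, 2400]);


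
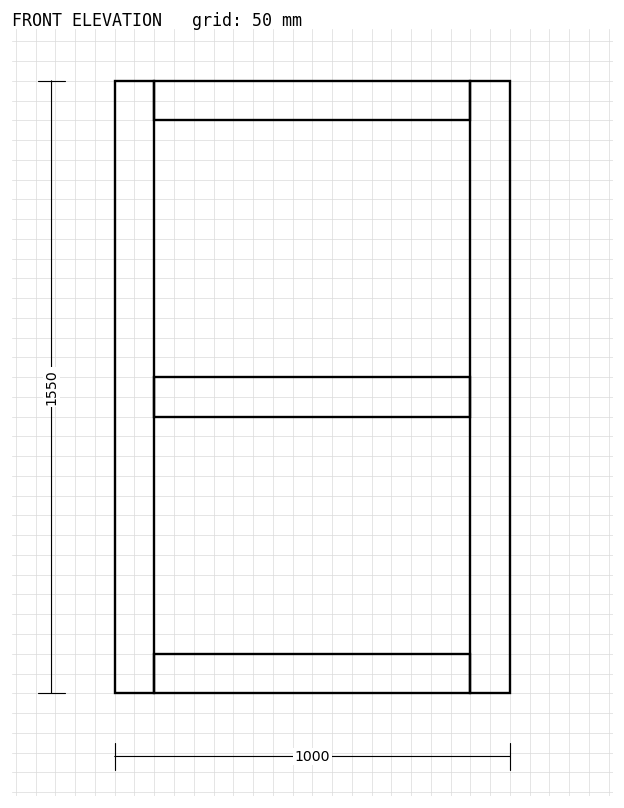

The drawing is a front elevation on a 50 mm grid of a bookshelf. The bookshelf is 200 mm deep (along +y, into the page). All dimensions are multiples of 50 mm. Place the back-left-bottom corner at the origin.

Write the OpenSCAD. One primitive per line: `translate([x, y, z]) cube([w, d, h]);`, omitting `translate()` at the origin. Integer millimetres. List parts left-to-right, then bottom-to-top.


cube([100, 200, 1550]);
translate([100, 0, 0]) cube([800, 200, 100]);
translate([100, 0, 700]) cube([800, 200, 100]);
translate([100, 0, 1450]) cube([800, 200, 100]);
translate([900, 0, 0]) cube([100, 200, 1550]);


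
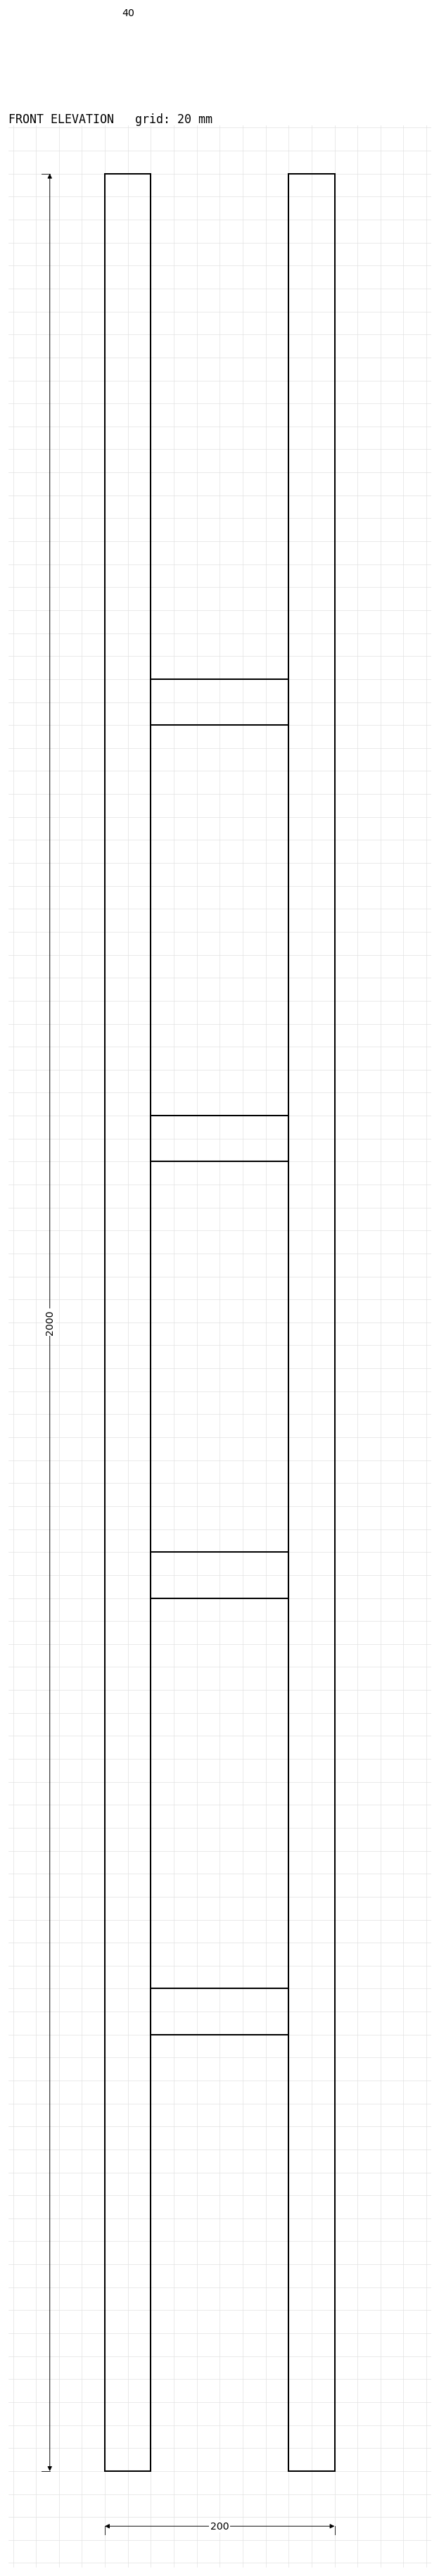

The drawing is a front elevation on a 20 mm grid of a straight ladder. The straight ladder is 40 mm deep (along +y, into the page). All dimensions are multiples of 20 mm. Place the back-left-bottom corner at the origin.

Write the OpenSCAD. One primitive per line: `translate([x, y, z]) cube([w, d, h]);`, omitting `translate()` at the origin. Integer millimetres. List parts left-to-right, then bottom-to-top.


cube([40, 40, 2000]);
translate([40, 0, 380]) cube([120, 40, 40]);
translate([40, 0, 760]) cube([120, 40, 40]);
translate([40, 0, 1140]) cube([120, 40, 40]);
translate([40, 0, 1520]) cube([120, 40, 40]);
translate([160, 0, 0]) cube([40, 40, 2000]);


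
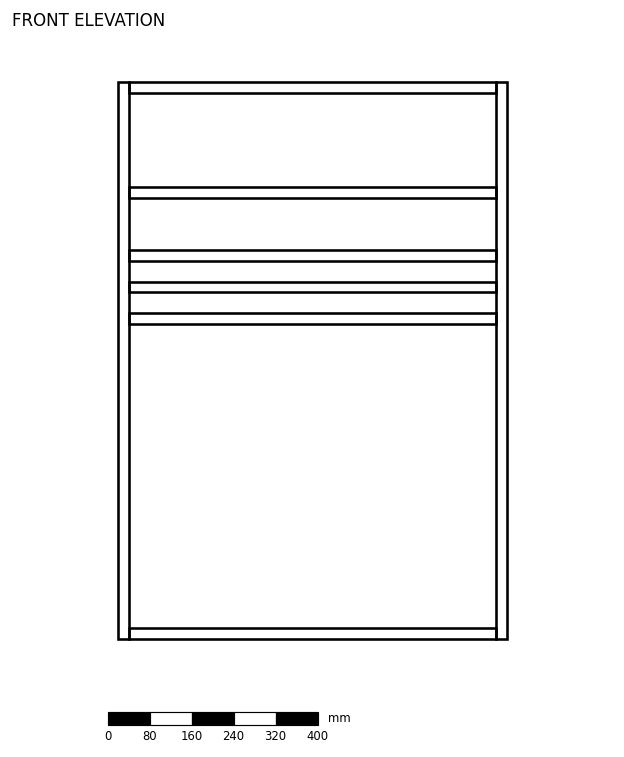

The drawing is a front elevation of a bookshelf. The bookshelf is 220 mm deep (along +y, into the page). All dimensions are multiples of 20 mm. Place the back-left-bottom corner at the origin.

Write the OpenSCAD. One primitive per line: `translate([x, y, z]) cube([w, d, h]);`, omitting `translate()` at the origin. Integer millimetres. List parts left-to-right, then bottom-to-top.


cube([20, 220, 1060]);
translate([20, 0, 0]) cube([700, 220, 20]);
translate([20, 0, 600]) cube([700, 220, 20]);
translate([20, 0, 660]) cube([700, 220, 20]);
translate([20, 0, 720]) cube([700, 220, 20]);
translate([20, 0, 840]) cube([700, 220, 20]);
translate([20, 0, 1040]) cube([700, 220, 20]);
translate([720, 0, 0]) cube([20, 220, 1060]);
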